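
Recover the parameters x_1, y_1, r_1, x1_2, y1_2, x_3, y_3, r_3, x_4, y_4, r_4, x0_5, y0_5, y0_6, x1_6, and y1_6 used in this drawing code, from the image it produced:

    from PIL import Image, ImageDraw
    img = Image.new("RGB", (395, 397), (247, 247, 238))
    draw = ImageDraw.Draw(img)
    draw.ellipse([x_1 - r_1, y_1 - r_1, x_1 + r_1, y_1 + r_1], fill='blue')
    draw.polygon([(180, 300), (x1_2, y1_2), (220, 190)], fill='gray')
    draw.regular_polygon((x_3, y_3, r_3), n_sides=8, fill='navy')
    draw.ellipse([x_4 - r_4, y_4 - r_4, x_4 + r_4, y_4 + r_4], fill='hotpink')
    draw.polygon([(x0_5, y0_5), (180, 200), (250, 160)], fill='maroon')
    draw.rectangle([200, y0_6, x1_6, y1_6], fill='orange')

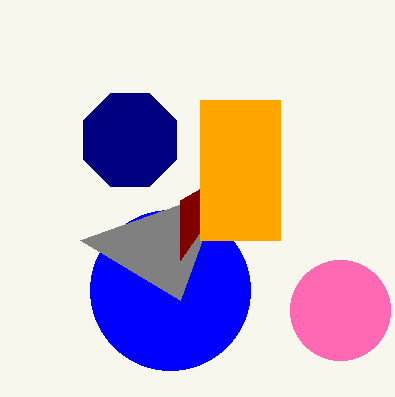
x_1 = 170, y_1 = 290, r_1 = 80, x1_2 = 80, y1_2 = 240, x_3 = 130, y_3 = 140, r_3 = 50, x_4 = 340, y_4 = 310, r_4 = 50, x0_5 = 180, y0_5 = 260, y0_6 = 100, x1_6 = 280, y1_6 = 240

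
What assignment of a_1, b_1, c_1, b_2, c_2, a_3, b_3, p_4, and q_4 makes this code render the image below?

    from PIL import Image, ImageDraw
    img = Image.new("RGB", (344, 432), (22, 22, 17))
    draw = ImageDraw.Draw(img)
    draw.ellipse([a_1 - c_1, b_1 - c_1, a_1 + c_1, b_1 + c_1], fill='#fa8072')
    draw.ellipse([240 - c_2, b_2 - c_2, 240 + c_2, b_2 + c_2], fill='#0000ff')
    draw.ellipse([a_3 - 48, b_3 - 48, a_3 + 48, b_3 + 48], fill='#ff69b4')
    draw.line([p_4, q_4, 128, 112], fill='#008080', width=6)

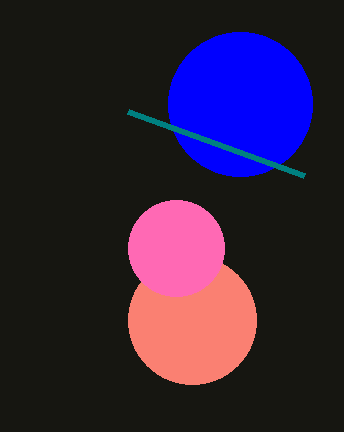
a_1 = 192; b_1 = 320; c_1 = 64; b_2 = 104; c_2 = 72; a_3 = 176; b_3 = 248; p_4 = 304; q_4 = 176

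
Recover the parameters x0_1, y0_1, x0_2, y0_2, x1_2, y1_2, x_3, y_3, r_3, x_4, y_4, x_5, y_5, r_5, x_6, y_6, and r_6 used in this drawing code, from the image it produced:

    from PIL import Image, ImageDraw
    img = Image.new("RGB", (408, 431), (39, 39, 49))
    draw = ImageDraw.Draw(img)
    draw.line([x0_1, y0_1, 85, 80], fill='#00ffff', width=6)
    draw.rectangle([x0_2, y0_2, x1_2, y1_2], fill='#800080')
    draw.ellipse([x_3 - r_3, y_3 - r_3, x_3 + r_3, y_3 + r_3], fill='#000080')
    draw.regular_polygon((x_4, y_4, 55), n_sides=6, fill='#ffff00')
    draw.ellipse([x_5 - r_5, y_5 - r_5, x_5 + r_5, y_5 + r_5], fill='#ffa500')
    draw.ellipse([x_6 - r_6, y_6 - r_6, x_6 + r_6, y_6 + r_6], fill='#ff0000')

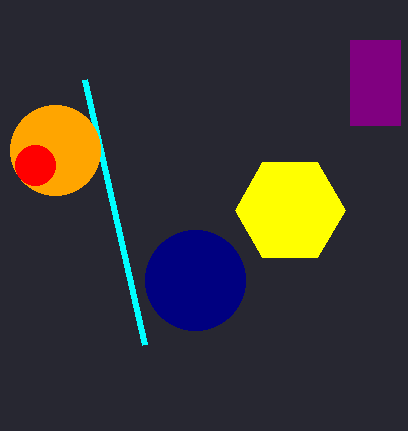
x0_1 = 145; y0_1 = 345; x0_2 = 350; y0_2 = 40; x1_2 = 400; y1_2 = 125; x_3 = 195; y_3 = 280; r_3 = 50; x_4 = 290; y_4 = 210; x_5 = 55; y_5 = 150; r_5 = 45; x_6 = 35; y_6 = 165; r_6 = 20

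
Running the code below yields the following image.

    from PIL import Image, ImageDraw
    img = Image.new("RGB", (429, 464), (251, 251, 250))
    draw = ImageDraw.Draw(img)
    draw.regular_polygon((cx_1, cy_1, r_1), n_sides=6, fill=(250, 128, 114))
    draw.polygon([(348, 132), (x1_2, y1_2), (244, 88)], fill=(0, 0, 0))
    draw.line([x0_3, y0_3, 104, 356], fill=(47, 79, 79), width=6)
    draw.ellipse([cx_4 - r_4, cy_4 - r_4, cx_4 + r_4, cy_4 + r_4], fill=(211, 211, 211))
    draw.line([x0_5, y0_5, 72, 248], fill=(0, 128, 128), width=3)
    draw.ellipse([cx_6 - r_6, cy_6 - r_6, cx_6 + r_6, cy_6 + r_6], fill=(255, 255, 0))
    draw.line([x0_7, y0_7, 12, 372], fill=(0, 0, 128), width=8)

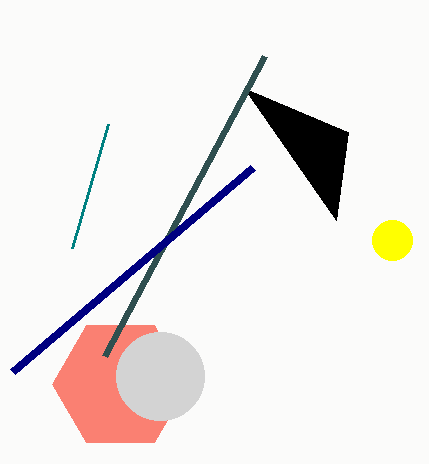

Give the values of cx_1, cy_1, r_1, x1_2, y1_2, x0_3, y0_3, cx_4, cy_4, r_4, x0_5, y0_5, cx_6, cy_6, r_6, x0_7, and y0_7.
cx_1 = 120; cy_1 = 384; r_1 = 68; x1_2 = 336; y1_2 = 220; x0_3 = 264; y0_3 = 56; cx_4 = 160; cy_4 = 376; r_4 = 44; x0_5 = 108; y0_5 = 124; cx_6 = 392; cy_6 = 240; r_6 = 20; x0_7 = 252; y0_7 = 168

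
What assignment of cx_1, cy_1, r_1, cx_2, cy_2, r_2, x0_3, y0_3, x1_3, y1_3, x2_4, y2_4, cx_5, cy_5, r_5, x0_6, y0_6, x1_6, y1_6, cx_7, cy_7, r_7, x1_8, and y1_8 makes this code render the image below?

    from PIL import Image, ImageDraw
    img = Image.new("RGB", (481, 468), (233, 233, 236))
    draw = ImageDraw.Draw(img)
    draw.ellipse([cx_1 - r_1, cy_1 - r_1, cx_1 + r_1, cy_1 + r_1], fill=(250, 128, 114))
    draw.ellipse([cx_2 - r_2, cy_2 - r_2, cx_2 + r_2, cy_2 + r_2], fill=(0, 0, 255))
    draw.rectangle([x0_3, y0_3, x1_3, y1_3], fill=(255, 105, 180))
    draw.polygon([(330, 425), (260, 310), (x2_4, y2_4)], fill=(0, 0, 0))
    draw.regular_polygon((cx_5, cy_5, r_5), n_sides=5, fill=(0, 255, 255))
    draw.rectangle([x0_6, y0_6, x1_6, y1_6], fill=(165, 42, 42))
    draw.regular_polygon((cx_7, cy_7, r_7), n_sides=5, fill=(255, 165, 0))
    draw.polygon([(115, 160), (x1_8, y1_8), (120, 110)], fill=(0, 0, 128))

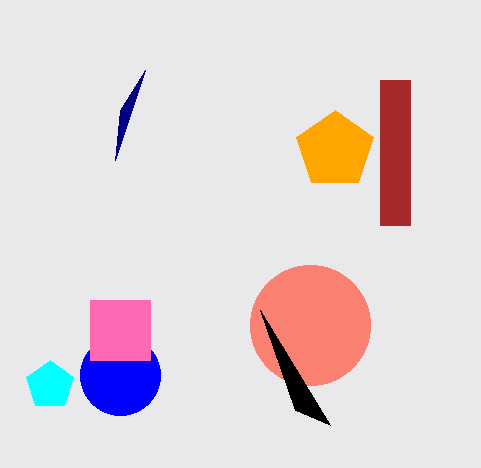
cx_1 = 310; cy_1 = 325; r_1 = 60; cx_2 = 120; cy_2 = 375; r_2 = 40; x0_3 = 90; y0_3 = 300; x1_3 = 150; y1_3 = 360; x2_4 = 295; y2_4 = 410; cx_5 = 50; cy_5 = 385; r_5 = 25; x0_6 = 380; y0_6 = 80; x1_6 = 410; y1_6 = 225; cx_7 = 335; cy_7 = 150; r_7 = 40; x1_8 = 145; y1_8 = 70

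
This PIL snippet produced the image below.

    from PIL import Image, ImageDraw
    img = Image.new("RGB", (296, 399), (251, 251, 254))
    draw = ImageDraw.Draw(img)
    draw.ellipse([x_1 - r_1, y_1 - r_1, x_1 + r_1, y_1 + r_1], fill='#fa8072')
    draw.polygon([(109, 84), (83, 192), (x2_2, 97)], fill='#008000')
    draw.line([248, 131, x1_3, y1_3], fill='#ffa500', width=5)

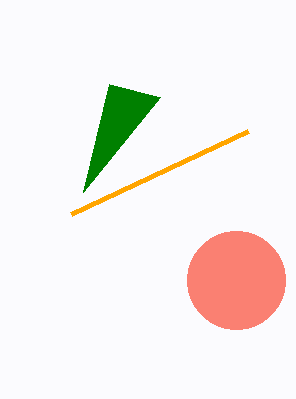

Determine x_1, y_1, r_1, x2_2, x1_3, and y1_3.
x_1 = 236; y_1 = 280; r_1 = 49; x2_2 = 160; x1_3 = 71; y1_3 = 214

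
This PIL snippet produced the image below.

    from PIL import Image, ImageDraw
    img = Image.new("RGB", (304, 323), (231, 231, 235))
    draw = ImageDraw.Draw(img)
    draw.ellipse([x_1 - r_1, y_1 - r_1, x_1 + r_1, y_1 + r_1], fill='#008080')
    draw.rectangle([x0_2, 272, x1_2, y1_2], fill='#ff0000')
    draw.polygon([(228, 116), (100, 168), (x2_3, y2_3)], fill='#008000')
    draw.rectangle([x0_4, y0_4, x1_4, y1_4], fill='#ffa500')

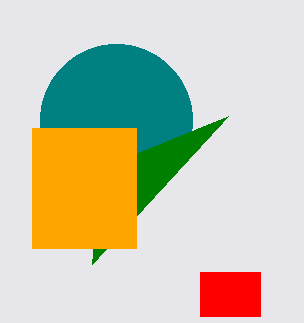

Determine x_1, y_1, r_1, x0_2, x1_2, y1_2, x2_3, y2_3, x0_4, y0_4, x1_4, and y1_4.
x_1 = 116; y_1 = 120; r_1 = 76; x0_2 = 200; x1_2 = 260; y1_2 = 316; x2_3 = 92; y2_3 = 264; x0_4 = 32; y0_4 = 128; x1_4 = 136; y1_4 = 248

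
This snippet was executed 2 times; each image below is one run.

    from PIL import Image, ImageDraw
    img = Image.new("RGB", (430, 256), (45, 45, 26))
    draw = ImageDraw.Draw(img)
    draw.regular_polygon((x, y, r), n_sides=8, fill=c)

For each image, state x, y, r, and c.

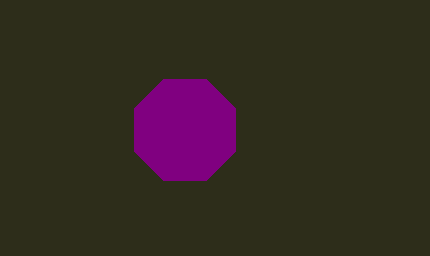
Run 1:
x = 185, y = 130, r = 55, c = 'purple'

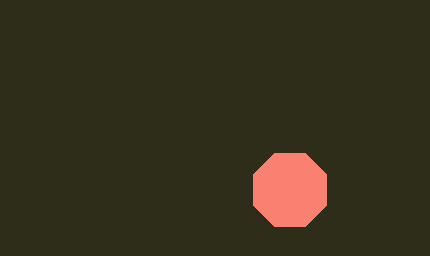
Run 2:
x = 290
y = 190
r = 40
c = 'salmon'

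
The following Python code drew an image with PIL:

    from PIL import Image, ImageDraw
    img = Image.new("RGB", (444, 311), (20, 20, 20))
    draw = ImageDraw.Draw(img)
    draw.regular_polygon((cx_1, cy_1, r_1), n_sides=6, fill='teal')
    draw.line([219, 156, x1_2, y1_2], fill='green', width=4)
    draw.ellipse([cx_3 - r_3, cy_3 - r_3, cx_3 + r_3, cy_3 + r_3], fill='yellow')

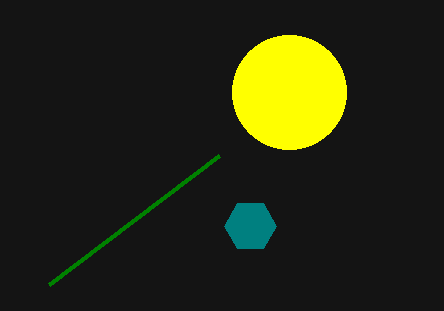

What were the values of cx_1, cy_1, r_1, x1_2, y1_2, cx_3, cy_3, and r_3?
cx_1 = 250; cy_1 = 226; r_1 = 26; x1_2 = 49; y1_2 = 285; cx_3 = 289; cy_3 = 92; r_3 = 57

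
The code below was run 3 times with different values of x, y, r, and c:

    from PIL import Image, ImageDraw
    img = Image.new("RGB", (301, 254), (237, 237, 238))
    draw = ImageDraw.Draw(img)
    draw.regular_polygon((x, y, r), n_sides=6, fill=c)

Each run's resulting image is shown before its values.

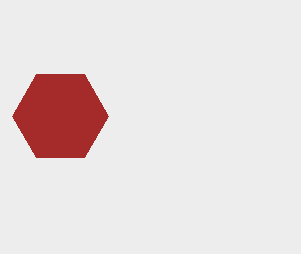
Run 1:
x = 60
y = 116
r = 48
c = 'brown'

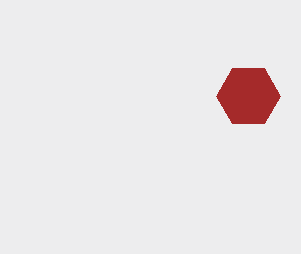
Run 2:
x = 248; y = 96; r = 32; c = 'brown'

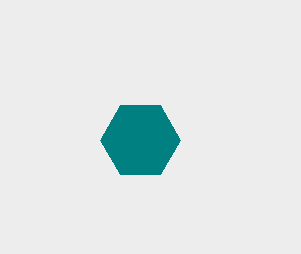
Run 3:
x = 140
y = 140
r = 40
c = 'teal'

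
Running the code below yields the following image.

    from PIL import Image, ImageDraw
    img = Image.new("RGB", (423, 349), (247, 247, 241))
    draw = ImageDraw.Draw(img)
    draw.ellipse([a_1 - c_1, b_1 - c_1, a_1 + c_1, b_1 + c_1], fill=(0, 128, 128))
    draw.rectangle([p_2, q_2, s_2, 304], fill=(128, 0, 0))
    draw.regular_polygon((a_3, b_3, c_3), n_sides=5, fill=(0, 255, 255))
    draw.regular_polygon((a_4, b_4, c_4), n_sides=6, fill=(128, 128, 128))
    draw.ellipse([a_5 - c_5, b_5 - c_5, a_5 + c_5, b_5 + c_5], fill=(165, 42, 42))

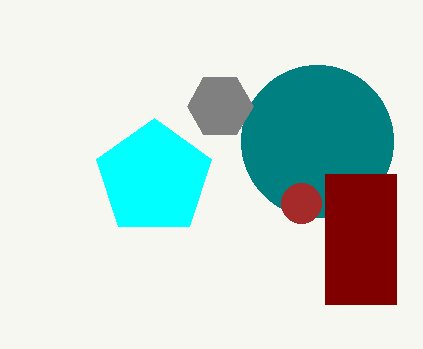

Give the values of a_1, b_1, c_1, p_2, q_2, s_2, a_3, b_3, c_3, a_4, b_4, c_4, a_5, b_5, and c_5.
a_1 = 317
b_1 = 141
c_1 = 76
p_2 = 325
q_2 = 174
s_2 = 396
a_3 = 154
b_3 = 178
c_3 = 60
a_4 = 220
b_4 = 106
c_4 = 33
a_5 = 301
b_5 = 203
c_5 = 20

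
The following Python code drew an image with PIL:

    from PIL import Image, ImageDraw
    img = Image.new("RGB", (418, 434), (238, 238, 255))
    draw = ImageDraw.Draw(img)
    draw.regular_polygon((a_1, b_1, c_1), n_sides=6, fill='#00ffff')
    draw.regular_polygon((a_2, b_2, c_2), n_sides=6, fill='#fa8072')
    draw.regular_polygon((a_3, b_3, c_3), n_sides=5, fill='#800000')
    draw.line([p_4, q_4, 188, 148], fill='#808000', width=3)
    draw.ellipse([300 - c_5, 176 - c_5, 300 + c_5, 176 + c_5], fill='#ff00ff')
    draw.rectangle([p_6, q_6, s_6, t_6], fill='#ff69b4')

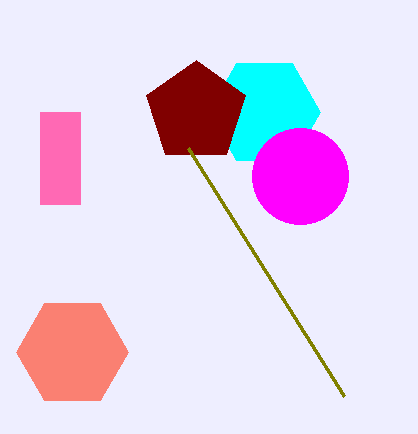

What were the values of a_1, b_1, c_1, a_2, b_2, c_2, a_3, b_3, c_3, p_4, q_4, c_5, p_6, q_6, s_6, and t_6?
a_1 = 264; b_1 = 112; c_1 = 56; a_2 = 72; b_2 = 352; c_2 = 56; a_3 = 196; b_3 = 112; c_3 = 52; p_4 = 344; q_4 = 396; c_5 = 48; p_6 = 40; q_6 = 112; s_6 = 80; t_6 = 204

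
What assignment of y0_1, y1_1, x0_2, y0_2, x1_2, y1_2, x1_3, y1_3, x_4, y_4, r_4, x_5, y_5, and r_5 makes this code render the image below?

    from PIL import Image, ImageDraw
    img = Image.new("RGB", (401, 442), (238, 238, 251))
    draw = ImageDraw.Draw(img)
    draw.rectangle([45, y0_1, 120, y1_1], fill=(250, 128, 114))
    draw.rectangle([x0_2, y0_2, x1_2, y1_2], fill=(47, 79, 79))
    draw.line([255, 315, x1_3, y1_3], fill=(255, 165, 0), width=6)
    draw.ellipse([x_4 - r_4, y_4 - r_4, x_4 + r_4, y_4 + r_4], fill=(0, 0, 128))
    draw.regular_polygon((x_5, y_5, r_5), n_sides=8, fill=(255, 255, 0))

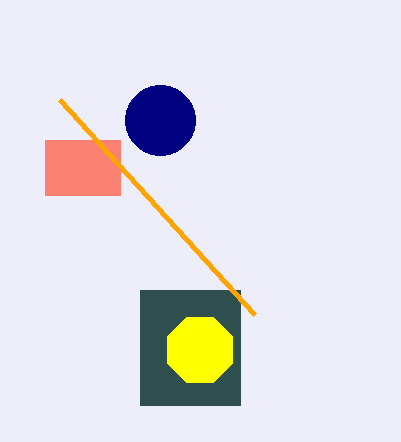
y0_1 = 140; y1_1 = 195; x0_2 = 140; y0_2 = 290; x1_2 = 240; y1_2 = 405; x1_3 = 60; y1_3 = 100; x_4 = 160; y_4 = 120; r_4 = 35; x_5 = 200; y_5 = 350; r_5 = 35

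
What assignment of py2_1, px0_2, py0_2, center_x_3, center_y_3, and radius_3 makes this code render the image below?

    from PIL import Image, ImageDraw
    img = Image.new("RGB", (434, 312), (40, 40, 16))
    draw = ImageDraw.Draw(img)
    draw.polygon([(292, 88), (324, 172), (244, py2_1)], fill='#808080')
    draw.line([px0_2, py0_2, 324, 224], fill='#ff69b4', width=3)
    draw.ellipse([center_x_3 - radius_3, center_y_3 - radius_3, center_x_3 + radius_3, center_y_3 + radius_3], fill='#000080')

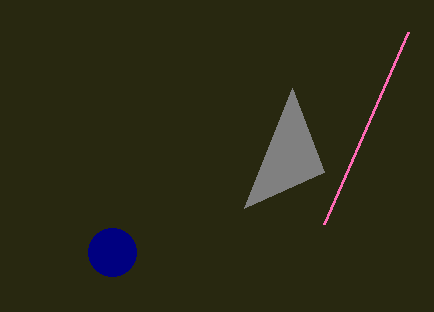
py2_1 = 208; px0_2 = 408; py0_2 = 32; center_x_3 = 112; center_y_3 = 252; radius_3 = 24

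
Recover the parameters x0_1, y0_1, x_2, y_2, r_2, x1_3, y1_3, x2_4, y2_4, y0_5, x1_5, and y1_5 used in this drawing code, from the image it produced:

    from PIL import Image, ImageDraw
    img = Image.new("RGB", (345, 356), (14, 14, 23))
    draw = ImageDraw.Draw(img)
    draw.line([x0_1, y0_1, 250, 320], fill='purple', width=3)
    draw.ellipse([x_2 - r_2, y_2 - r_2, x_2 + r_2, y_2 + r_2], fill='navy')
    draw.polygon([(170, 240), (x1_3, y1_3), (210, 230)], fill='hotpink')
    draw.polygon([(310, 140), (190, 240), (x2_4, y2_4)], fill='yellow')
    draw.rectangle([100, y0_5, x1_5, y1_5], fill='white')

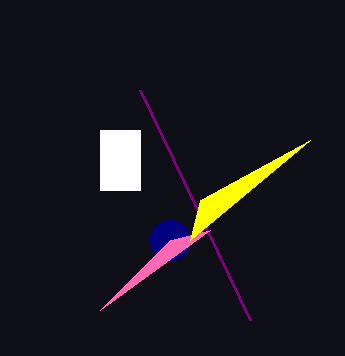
x0_1 = 140
y0_1 = 90
x_2 = 170
y_2 = 240
r_2 = 20
x1_3 = 100
y1_3 = 310
x2_4 = 200
y2_4 = 200
y0_5 = 130
x1_5 = 140
y1_5 = 190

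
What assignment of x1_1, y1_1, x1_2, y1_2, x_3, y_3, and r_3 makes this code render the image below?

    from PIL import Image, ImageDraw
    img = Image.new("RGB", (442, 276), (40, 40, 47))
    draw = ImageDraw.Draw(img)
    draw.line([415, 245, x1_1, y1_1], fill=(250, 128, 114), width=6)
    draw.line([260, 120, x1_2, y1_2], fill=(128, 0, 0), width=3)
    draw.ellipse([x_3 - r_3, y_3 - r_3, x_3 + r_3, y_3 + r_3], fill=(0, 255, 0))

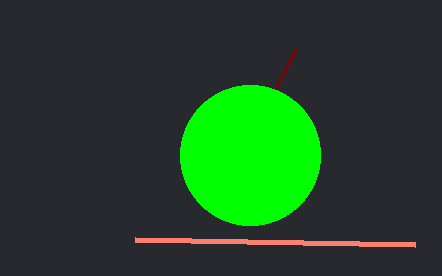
x1_1 = 135
y1_1 = 240
x1_2 = 295
y1_2 = 50
x_3 = 250
y_3 = 155
r_3 = 70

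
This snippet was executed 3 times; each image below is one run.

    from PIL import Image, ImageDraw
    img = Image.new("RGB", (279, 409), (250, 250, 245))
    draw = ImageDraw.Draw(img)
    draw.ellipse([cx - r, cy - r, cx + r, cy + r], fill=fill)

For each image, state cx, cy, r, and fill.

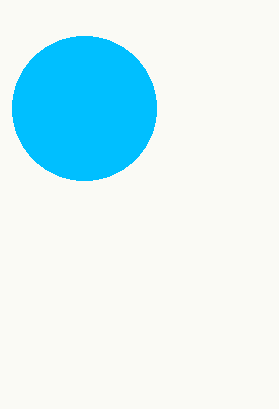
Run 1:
cx = 84; cy = 108; r = 72; fill = 'deepskyblue'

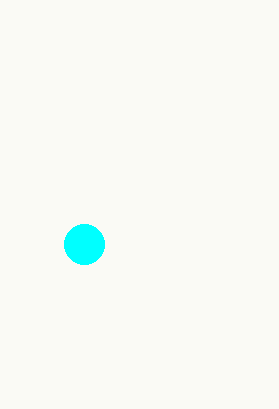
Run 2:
cx = 84
cy = 244
r = 20
fill = 'cyan'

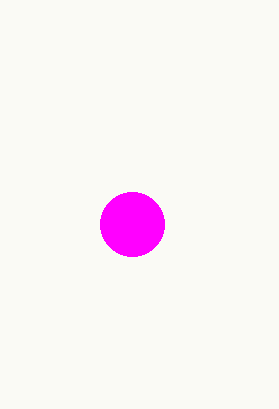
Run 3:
cx = 132; cy = 224; r = 32; fill = 'magenta'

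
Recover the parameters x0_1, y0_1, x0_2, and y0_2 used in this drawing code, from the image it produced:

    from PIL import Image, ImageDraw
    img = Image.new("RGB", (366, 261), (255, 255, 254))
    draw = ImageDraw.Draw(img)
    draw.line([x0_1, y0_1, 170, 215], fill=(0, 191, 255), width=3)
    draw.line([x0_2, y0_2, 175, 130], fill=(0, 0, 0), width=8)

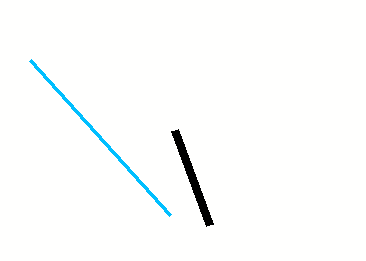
x0_1 = 30
y0_1 = 60
x0_2 = 210
y0_2 = 225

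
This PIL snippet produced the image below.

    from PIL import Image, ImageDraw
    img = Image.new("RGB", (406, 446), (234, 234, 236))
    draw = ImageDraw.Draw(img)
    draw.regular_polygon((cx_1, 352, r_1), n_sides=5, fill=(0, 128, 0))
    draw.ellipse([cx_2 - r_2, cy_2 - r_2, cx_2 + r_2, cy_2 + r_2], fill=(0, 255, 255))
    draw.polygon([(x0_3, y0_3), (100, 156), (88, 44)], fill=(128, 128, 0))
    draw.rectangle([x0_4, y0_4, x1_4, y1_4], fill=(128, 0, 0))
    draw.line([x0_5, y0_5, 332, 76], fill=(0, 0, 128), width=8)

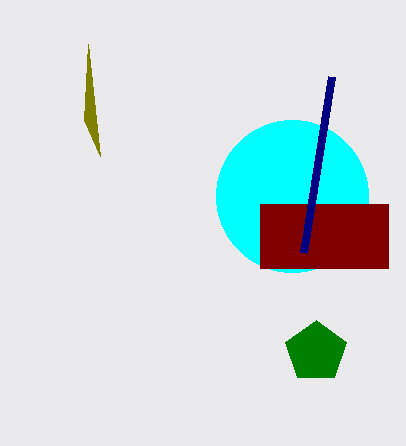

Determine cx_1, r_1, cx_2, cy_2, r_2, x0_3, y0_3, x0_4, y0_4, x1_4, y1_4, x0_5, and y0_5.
cx_1 = 316, r_1 = 32, cx_2 = 292, cy_2 = 196, r_2 = 76, x0_3 = 84, y0_3 = 120, x0_4 = 260, y0_4 = 204, x1_4 = 388, y1_4 = 268, x0_5 = 304, y0_5 = 252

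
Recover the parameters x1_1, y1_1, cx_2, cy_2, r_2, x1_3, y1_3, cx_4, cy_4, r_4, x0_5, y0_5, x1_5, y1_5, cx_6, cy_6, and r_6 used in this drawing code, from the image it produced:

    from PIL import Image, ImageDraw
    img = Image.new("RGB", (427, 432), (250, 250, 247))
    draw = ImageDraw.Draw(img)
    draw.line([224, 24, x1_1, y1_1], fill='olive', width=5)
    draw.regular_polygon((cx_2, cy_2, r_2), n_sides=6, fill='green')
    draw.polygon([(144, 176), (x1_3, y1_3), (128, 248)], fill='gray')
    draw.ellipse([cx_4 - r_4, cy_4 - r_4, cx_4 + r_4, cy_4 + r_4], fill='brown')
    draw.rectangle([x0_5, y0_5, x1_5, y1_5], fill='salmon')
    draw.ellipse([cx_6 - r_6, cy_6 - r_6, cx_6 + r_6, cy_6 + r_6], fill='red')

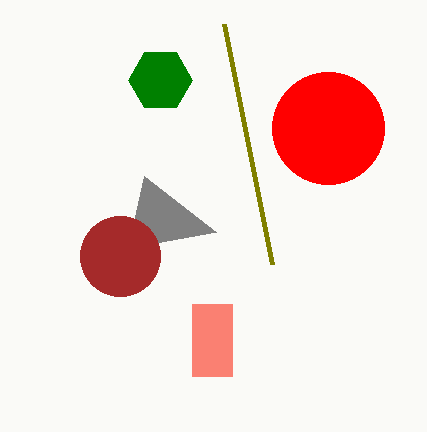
x1_1 = 272
y1_1 = 264
cx_2 = 160
cy_2 = 80
r_2 = 32
x1_3 = 216
y1_3 = 232
cx_4 = 120
cy_4 = 256
r_4 = 40
x0_5 = 192
y0_5 = 304
x1_5 = 232
y1_5 = 376
cx_6 = 328
cy_6 = 128
r_6 = 56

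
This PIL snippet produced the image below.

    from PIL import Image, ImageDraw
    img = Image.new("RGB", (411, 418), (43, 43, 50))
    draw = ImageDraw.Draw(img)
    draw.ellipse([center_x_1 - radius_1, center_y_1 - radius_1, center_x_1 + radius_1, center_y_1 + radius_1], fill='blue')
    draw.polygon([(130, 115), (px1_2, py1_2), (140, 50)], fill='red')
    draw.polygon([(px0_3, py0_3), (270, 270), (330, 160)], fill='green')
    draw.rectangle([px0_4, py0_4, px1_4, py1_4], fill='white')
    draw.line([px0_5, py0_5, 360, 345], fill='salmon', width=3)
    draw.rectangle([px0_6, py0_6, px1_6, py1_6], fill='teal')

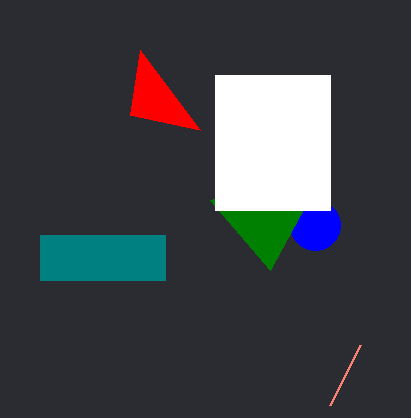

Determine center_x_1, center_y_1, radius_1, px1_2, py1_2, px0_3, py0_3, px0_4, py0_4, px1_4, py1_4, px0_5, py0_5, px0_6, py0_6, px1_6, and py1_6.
center_x_1 = 315; center_y_1 = 225; radius_1 = 25; px1_2 = 200; py1_2 = 130; px0_3 = 210; py0_3 = 200; px0_4 = 215; py0_4 = 75; px1_4 = 330; py1_4 = 210; px0_5 = 330; py0_5 = 405; px0_6 = 40; py0_6 = 235; px1_6 = 165; py1_6 = 280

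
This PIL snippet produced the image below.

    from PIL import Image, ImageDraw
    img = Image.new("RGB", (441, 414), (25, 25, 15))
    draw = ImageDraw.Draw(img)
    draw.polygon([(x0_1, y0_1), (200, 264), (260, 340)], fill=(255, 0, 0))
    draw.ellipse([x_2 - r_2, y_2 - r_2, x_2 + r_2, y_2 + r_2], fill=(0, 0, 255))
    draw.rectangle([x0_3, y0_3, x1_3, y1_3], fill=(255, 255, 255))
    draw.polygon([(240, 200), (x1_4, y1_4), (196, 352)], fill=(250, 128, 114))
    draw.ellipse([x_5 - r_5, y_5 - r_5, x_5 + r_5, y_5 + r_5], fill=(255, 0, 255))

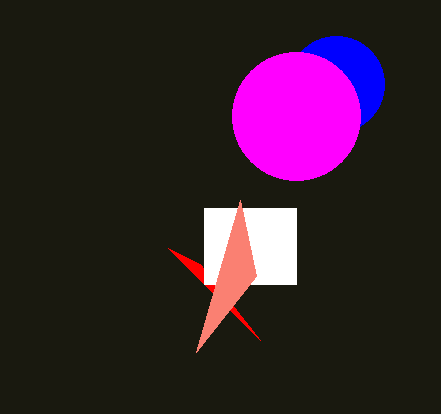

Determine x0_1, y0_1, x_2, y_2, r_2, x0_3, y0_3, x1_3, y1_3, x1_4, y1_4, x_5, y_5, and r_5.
x0_1 = 168, y0_1 = 248, x_2 = 336, y_2 = 84, r_2 = 48, x0_3 = 204, y0_3 = 208, x1_3 = 296, y1_3 = 284, x1_4 = 256, y1_4 = 276, x_5 = 296, y_5 = 116, r_5 = 64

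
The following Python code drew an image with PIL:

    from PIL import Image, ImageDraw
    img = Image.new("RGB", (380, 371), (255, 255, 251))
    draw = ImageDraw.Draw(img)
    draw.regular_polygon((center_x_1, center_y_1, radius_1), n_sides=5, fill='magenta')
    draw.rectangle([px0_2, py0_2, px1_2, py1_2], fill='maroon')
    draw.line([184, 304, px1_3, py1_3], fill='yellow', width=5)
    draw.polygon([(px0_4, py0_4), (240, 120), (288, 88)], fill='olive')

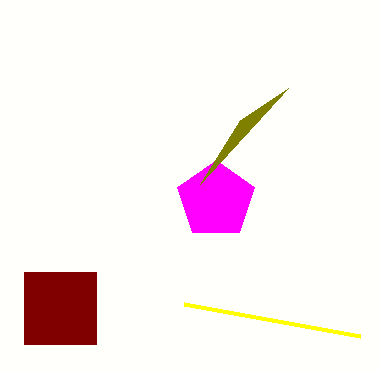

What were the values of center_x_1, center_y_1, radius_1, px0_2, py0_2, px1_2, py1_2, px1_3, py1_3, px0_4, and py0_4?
center_x_1 = 216, center_y_1 = 200, radius_1 = 40, px0_2 = 24, py0_2 = 272, px1_2 = 96, py1_2 = 344, px1_3 = 360, py1_3 = 336, px0_4 = 200, py0_4 = 184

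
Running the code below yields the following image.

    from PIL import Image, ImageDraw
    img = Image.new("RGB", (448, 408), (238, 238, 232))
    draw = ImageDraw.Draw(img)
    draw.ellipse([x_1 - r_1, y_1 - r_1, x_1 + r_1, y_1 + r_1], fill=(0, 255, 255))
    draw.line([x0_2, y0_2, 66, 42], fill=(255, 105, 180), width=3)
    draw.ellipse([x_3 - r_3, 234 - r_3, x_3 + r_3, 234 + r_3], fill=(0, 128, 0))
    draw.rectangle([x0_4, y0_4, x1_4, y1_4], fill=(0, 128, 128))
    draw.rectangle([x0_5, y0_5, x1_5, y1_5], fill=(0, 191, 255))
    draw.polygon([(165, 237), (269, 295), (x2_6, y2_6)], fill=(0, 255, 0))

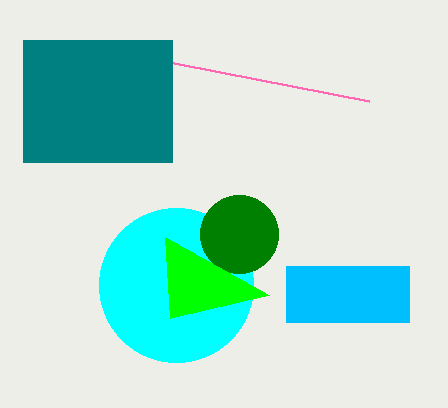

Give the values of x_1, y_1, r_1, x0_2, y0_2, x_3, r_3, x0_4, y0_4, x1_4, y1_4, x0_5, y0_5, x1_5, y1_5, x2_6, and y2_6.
x_1 = 176; y_1 = 285; r_1 = 77; x0_2 = 369; y0_2 = 101; x_3 = 239; r_3 = 39; x0_4 = 23; y0_4 = 40; x1_4 = 172; y1_4 = 162; x0_5 = 286; y0_5 = 266; x1_5 = 409; y1_5 = 322; x2_6 = 170; y2_6 = 318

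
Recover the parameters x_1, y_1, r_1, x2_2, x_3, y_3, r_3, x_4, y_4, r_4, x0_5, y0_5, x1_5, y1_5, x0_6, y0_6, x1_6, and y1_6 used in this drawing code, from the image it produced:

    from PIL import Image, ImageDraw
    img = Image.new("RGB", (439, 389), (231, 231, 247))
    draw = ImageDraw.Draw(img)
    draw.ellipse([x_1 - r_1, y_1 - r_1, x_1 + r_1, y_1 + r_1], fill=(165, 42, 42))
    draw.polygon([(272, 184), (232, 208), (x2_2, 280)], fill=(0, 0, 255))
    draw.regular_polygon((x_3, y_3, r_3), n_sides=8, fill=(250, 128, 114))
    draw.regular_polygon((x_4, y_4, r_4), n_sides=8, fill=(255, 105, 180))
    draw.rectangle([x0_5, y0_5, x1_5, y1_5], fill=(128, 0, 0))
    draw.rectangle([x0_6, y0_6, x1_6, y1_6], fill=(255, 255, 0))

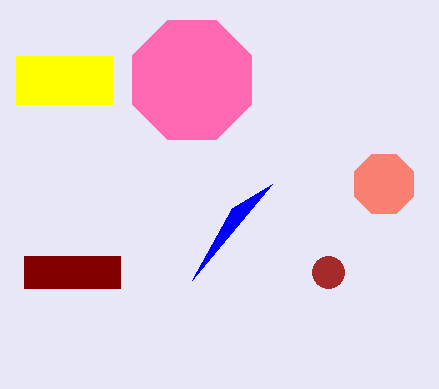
x_1 = 328
y_1 = 272
r_1 = 16
x2_2 = 192
x_3 = 384
y_3 = 184
r_3 = 32
x_4 = 192
y_4 = 80
r_4 = 64
x0_5 = 24
y0_5 = 256
x1_5 = 120
y1_5 = 288
x0_6 = 16
y0_6 = 56
x1_6 = 112
y1_6 = 104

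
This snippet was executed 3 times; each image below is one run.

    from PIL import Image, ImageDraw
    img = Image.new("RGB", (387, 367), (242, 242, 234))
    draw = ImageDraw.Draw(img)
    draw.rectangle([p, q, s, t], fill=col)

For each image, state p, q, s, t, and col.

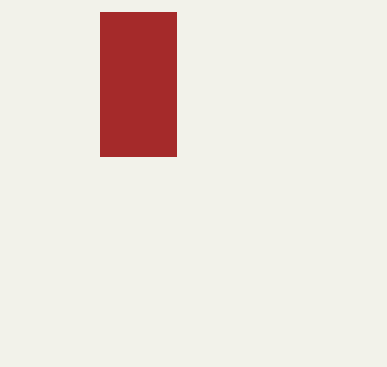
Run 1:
p = 100
q = 12
s = 176
t = 156
col = 'brown'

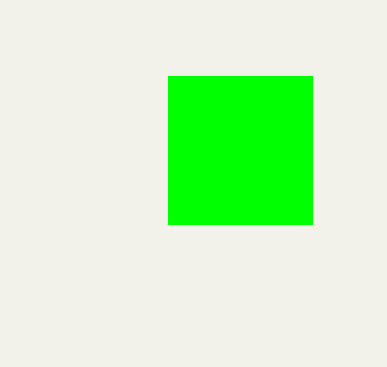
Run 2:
p = 168
q = 76
s = 312
t = 224
col = 'lime'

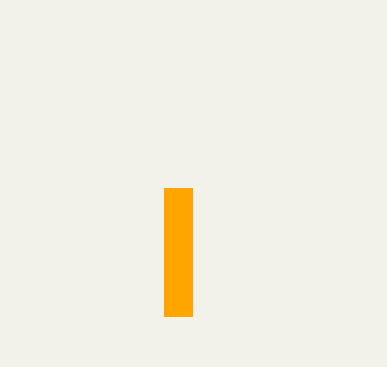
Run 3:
p = 164; q = 188; s = 192; t = 316; col = 'orange'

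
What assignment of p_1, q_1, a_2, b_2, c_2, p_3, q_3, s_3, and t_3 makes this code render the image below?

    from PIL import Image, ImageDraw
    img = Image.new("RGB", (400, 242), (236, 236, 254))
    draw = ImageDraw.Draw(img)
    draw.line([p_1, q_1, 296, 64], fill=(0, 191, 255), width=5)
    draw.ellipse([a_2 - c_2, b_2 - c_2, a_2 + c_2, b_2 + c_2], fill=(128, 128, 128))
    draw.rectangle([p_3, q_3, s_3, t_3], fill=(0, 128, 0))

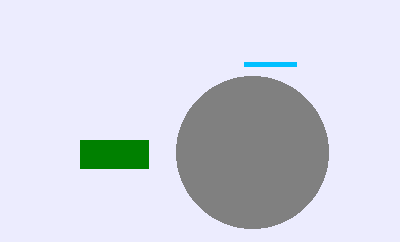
p_1 = 244, q_1 = 64, a_2 = 252, b_2 = 152, c_2 = 76, p_3 = 80, q_3 = 140, s_3 = 148, t_3 = 168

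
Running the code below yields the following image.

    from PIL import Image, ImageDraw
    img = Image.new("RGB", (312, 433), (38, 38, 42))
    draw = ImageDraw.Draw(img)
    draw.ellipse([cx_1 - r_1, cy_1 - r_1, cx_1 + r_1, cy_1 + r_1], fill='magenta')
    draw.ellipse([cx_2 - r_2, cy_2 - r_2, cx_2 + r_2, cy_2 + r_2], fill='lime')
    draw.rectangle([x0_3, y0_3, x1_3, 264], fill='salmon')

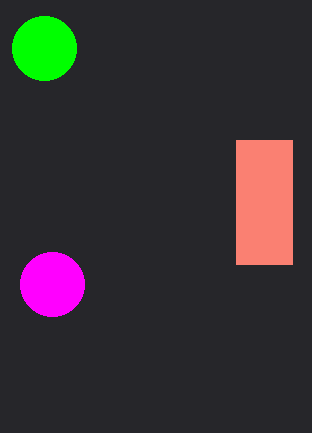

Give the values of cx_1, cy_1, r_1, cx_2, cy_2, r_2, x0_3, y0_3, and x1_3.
cx_1 = 52; cy_1 = 284; r_1 = 32; cx_2 = 44; cy_2 = 48; r_2 = 32; x0_3 = 236; y0_3 = 140; x1_3 = 292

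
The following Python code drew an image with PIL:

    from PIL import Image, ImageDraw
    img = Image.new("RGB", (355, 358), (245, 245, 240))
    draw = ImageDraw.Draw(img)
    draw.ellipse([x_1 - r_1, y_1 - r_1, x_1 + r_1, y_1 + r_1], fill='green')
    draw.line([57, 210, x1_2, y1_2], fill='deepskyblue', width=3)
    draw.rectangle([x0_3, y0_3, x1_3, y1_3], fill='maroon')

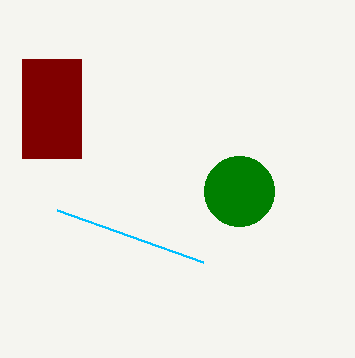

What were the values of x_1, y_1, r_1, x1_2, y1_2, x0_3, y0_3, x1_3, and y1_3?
x_1 = 239
y_1 = 191
r_1 = 35
x1_2 = 203
y1_2 = 262
x0_3 = 22
y0_3 = 59
x1_3 = 81
y1_3 = 158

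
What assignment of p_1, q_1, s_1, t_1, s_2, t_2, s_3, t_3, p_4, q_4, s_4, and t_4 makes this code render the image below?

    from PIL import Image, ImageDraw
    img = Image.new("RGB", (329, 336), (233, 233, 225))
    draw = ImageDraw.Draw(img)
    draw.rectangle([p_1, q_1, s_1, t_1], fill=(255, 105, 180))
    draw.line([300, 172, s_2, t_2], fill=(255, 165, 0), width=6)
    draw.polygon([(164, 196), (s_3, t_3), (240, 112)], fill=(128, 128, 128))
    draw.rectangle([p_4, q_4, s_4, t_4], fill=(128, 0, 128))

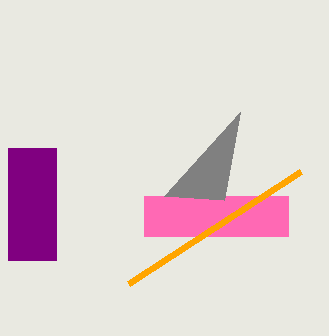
p_1 = 144
q_1 = 196
s_1 = 288
t_1 = 236
s_2 = 128
t_2 = 284
s_3 = 224
t_3 = 200
p_4 = 8
q_4 = 148
s_4 = 56
t_4 = 260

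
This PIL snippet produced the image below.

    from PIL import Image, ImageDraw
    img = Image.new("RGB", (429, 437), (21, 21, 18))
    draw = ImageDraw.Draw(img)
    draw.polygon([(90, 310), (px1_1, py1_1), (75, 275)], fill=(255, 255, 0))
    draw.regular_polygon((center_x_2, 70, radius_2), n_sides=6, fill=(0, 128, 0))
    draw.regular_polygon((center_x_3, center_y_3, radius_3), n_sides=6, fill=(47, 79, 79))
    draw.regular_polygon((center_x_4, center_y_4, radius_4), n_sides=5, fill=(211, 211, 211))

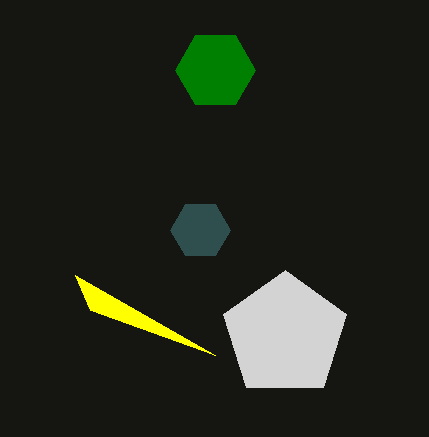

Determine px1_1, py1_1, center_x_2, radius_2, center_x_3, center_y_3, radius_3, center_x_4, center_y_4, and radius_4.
px1_1 = 215, py1_1 = 355, center_x_2 = 215, radius_2 = 40, center_x_3 = 200, center_y_3 = 230, radius_3 = 30, center_x_4 = 285, center_y_4 = 335, radius_4 = 65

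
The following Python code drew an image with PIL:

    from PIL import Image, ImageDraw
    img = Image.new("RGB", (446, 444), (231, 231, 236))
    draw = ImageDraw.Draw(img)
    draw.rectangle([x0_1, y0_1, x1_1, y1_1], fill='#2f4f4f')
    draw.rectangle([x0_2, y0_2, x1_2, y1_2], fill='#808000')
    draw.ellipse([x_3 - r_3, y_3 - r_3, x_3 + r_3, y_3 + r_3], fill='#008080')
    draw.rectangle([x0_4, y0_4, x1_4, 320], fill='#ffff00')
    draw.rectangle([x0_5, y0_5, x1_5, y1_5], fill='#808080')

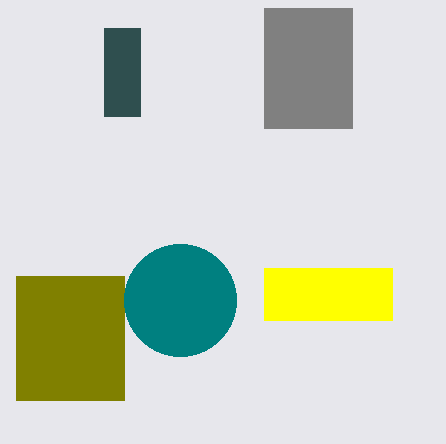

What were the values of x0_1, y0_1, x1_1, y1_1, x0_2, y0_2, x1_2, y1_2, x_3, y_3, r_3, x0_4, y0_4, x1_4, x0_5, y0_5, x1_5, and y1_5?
x0_1 = 104; y0_1 = 28; x1_1 = 140; y1_1 = 116; x0_2 = 16; y0_2 = 276; x1_2 = 124; y1_2 = 400; x_3 = 180; y_3 = 300; r_3 = 56; x0_4 = 264; y0_4 = 268; x1_4 = 392; x0_5 = 264; y0_5 = 8; x1_5 = 352; y1_5 = 128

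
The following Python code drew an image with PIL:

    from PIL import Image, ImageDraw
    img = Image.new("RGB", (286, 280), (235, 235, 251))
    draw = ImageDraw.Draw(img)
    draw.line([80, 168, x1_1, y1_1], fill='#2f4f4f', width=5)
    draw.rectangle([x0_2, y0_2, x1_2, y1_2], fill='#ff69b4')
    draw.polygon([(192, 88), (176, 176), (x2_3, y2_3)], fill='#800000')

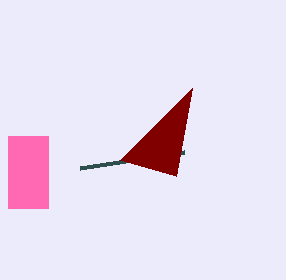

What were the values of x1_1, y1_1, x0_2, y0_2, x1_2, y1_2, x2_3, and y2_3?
x1_1 = 184, y1_1 = 152, x0_2 = 8, y0_2 = 136, x1_2 = 48, y1_2 = 208, x2_3 = 120, y2_3 = 160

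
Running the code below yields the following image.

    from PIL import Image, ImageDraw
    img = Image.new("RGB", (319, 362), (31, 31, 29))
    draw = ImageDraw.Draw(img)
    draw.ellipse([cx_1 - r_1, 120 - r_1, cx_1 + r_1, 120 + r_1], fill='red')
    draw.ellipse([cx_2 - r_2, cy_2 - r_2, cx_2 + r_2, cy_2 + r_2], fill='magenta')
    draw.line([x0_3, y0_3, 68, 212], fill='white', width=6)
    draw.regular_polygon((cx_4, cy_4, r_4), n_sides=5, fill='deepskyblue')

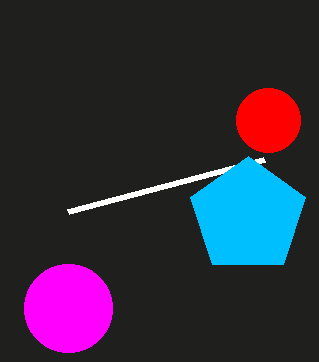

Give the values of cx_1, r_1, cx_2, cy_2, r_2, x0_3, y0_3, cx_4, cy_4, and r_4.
cx_1 = 268
r_1 = 32
cx_2 = 68
cy_2 = 308
r_2 = 44
x0_3 = 264
y0_3 = 160
cx_4 = 248
cy_4 = 216
r_4 = 60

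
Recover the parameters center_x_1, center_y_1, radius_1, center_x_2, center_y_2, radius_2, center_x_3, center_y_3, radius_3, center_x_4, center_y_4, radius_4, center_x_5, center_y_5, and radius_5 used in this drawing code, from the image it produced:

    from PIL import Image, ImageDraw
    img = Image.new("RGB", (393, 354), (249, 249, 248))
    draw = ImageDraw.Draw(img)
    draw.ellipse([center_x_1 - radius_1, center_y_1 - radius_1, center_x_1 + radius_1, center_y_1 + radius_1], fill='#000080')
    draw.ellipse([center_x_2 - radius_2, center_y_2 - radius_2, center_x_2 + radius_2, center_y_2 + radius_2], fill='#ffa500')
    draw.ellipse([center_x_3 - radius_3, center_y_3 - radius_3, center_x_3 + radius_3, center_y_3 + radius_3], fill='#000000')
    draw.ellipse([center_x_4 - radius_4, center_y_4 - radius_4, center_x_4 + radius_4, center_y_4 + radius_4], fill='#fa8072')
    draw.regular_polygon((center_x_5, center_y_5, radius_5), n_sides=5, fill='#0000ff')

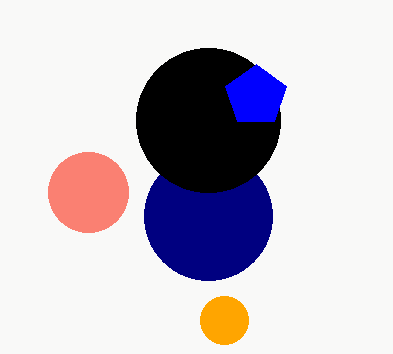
center_x_1 = 208, center_y_1 = 216, radius_1 = 64, center_x_2 = 224, center_y_2 = 320, radius_2 = 24, center_x_3 = 208, center_y_3 = 120, radius_3 = 72, center_x_4 = 88, center_y_4 = 192, radius_4 = 40, center_x_5 = 256, center_y_5 = 96, radius_5 = 32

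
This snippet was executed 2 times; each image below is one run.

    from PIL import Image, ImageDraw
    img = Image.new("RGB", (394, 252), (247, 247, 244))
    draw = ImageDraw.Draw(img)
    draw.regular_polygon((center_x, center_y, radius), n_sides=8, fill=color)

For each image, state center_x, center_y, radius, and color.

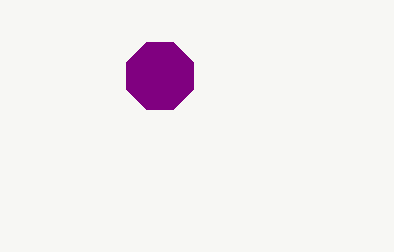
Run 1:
center_x = 160, center_y = 76, radius = 36, color = 'purple'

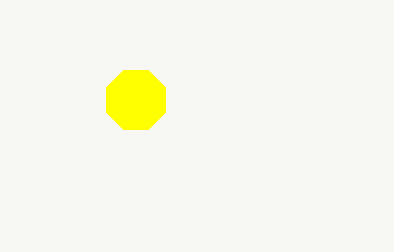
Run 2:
center_x = 136, center_y = 100, radius = 32, color = 'yellow'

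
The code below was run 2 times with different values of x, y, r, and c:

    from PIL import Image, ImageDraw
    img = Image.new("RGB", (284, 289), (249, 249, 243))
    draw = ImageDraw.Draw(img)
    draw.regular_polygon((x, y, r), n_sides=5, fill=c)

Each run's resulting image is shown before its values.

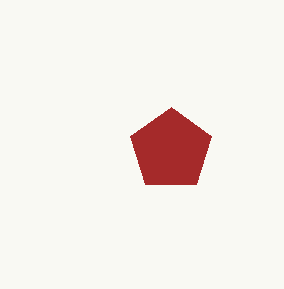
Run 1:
x = 171; y = 150; r = 43; c = 'brown'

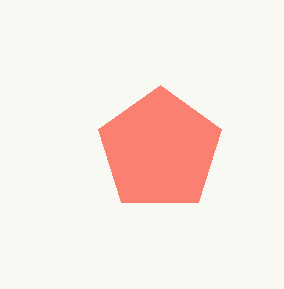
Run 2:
x = 160, y = 150, r = 65, c = 'salmon'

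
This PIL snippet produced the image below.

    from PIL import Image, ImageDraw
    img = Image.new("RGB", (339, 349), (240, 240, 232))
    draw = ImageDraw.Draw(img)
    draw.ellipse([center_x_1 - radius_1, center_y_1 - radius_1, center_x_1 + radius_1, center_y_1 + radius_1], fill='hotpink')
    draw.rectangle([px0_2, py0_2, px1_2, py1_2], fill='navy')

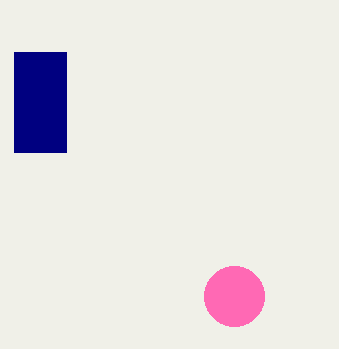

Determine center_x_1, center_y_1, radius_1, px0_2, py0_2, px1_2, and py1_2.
center_x_1 = 234, center_y_1 = 296, radius_1 = 30, px0_2 = 14, py0_2 = 52, px1_2 = 66, py1_2 = 152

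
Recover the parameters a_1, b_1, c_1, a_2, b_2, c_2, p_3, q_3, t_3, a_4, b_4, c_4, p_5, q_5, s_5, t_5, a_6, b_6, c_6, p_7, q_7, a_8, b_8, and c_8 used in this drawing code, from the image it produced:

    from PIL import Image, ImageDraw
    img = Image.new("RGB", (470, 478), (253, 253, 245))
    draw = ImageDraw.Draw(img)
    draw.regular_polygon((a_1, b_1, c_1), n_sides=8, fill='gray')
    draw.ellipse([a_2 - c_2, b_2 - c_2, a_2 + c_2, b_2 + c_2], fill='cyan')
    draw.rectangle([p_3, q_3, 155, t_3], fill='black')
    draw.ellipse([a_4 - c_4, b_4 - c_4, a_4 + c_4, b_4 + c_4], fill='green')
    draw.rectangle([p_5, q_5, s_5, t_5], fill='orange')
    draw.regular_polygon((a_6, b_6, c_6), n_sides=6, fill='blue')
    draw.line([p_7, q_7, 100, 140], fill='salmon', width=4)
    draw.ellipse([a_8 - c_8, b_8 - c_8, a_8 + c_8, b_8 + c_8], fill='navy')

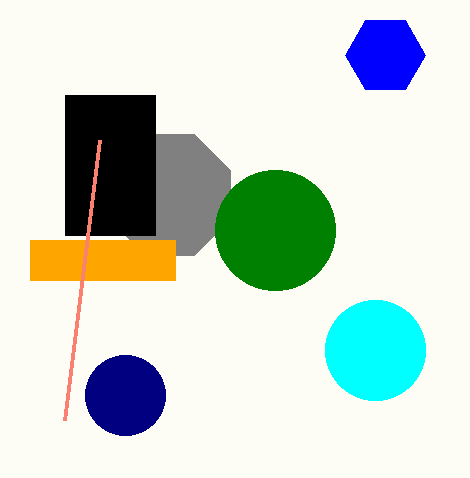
a_1 = 170
b_1 = 195
c_1 = 65
a_2 = 375
b_2 = 350
c_2 = 50
p_3 = 65
q_3 = 95
t_3 = 235
a_4 = 275
b_4 = 230
c_4 = 60
p_5 = 30
q_5 = 240
s_5 = 175
t_5 = 280
a_6 = 385
b_6 = 55
c_6 = 40
p_7 = 65
q_7 = 420
a_8 = 125
b_8 = 395
c_8 = 40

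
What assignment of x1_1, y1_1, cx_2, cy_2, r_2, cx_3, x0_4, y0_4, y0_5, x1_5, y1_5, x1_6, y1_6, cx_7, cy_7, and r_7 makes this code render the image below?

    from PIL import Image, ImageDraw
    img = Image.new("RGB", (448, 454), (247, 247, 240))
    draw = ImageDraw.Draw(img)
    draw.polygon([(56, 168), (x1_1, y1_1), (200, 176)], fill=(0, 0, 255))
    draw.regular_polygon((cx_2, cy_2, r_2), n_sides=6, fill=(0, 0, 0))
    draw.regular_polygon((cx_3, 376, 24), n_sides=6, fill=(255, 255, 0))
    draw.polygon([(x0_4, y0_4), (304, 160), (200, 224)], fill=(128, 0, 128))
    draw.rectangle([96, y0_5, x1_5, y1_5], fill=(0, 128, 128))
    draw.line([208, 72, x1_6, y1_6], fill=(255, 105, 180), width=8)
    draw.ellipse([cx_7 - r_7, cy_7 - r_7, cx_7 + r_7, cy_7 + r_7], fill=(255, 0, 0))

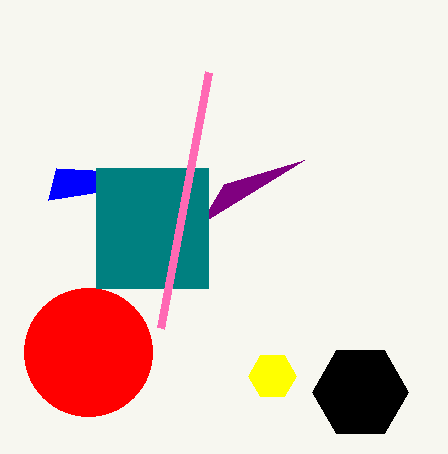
x1_1 = 48, y1_1 = 200, cx_2 = 360, cy_2 = 392, r_2 = 48, cx_3 = 272, x0_4 = 224, y0_4 = 184, y0_5 = 168, x1_5 = 208, y1_5 = 288, x1_6 = 160, y1_6 = 328, cx_7 = 88, cy_7 = 352, r_7 = 64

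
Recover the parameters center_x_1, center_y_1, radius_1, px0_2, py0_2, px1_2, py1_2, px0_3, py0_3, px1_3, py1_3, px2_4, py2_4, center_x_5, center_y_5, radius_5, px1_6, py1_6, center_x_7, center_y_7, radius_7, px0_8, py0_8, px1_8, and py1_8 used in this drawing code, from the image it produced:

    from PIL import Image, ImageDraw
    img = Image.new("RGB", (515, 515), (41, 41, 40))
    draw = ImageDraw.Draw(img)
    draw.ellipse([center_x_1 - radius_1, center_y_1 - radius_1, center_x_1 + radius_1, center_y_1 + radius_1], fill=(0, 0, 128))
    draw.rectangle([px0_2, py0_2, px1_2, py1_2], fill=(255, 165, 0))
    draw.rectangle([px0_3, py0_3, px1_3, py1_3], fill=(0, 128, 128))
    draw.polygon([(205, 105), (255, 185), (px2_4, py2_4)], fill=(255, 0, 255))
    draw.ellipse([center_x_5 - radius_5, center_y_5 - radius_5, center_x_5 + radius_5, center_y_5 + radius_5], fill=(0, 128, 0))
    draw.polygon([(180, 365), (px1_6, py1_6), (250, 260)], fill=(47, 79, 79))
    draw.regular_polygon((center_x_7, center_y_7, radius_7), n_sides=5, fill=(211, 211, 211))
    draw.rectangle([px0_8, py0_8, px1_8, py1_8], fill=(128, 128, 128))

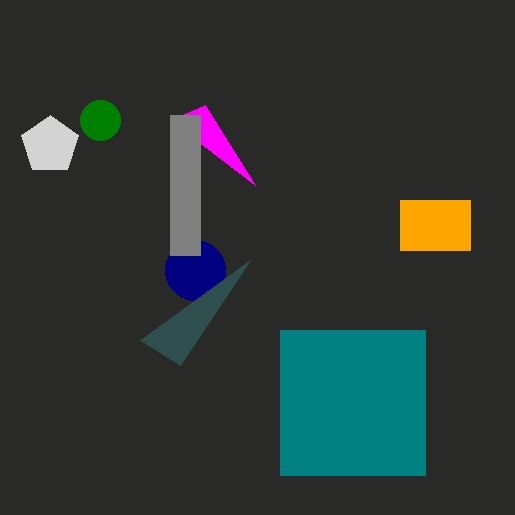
center_x_1 = 195; center_y_1 = 270; radius_1 = 30; px0_2 = 400; py0_2 = 200; px1_2 = 470; py1_2 = 250; px0_3 = 280; py0_3 = 330; px1_3 = 425; py1_3 = 475; px2_4 = 170; py2_4 = 120; center_x_5 = 100; center_y_5 = 120; radius_5 = 20; px1_6 = 140; py1_6 = 340; center_x_7 = 50; center_y_7 = 145; radius_7 = 30; px0_8 = 170; py0_8 = 115; px1_8 = 200; py1_8 = 255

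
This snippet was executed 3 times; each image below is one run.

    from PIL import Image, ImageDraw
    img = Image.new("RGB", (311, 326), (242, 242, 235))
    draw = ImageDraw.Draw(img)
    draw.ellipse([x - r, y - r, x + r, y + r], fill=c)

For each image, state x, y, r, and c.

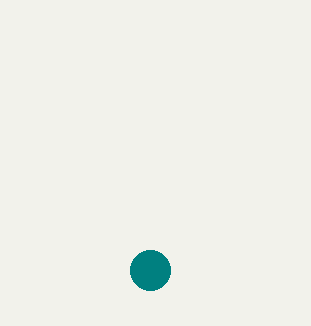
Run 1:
x = 150
y = 270
r = 20
c = 'teal'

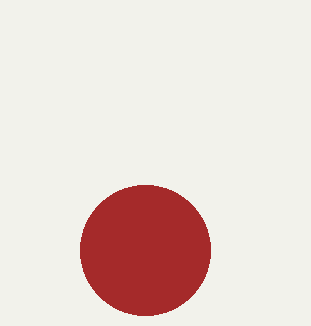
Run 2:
x = 145, y = 250, r = 65, c = 'brown'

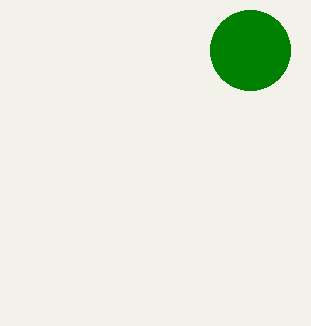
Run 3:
x = 250; y = 50; r = 40; c = 'green'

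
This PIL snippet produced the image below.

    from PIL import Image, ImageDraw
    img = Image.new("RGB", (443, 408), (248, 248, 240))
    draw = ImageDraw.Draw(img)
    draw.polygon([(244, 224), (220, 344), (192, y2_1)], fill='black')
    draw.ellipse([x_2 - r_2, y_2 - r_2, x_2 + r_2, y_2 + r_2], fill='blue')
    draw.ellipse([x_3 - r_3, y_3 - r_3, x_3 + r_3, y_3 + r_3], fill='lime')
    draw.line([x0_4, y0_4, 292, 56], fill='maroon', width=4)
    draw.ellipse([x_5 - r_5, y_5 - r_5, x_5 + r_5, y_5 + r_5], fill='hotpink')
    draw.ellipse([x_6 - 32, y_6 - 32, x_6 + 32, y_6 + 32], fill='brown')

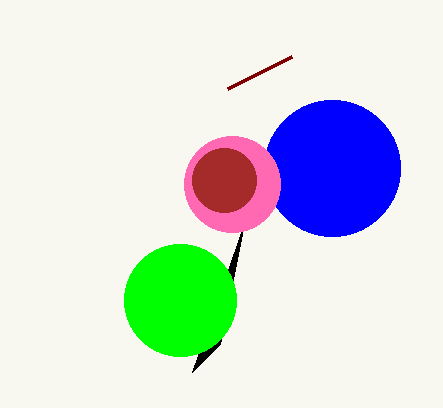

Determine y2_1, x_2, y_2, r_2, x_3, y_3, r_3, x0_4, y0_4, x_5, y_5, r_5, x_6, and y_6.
y2_1 = 372, x_2 = 332, y_2 = 168, r_2 = 68, x_3 = 180, y_3 = 300, r_3 = 56, x0_4 = 228, y0_4 = 88, x_5 = 232, y_5 = 184, r_5 = 48, x_6 = 224, y_6 = 180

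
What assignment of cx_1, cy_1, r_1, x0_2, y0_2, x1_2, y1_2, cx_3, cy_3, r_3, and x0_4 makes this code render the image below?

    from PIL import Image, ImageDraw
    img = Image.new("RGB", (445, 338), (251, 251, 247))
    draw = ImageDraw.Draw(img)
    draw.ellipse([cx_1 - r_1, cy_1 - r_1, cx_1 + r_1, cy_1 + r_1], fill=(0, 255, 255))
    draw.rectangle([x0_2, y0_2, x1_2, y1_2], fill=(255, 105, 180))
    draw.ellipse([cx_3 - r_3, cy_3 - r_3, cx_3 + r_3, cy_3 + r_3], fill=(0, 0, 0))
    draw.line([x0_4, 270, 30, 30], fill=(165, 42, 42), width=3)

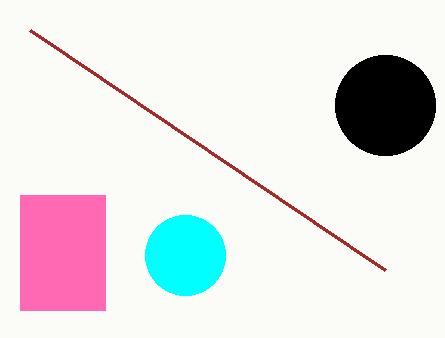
cx_1 = 185
cy_1 = 255
r_1 = 40
x0_2 = 20
y0_2 = 195
x1_2 = 105
y1_2 = 310
cx_3 = 385
cy_3 = 105
r_3 = 50
x0_4 = 385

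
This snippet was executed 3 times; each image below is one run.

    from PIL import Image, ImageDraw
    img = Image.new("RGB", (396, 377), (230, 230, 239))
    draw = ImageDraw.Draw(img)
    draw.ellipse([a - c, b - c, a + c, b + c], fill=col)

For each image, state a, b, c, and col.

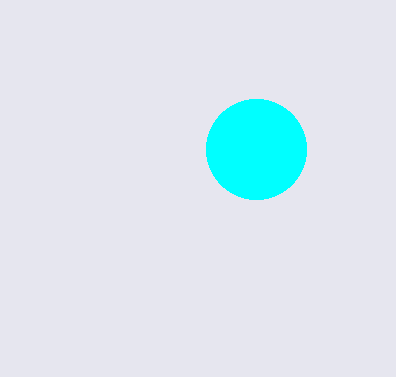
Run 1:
a = 256
b = 149
c = 50
col = 'cyan'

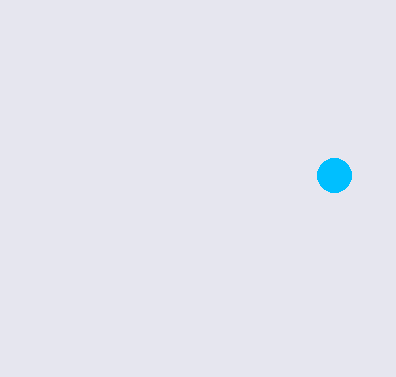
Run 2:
a = 334; b = 175; c = 17; col = 'deepskyblue'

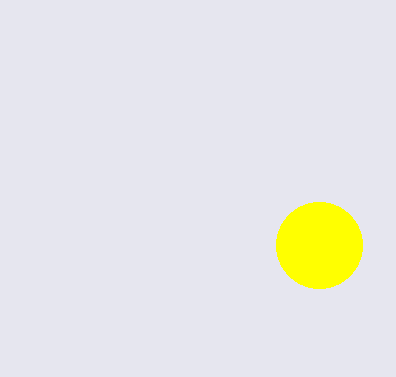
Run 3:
a = 319, b = 245, c = 43, col = 'yellow'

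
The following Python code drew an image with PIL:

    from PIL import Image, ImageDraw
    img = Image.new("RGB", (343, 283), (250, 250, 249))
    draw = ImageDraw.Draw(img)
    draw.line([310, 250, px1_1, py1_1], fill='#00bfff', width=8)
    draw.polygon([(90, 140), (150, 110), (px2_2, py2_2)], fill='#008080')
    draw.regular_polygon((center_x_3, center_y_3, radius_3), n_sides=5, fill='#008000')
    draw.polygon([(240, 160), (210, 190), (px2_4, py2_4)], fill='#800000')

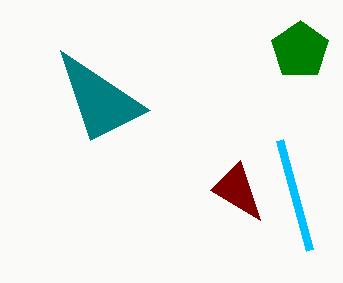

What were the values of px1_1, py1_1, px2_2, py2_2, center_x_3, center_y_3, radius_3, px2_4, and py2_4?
px1_1 = 280; py1_1 = 140; px2_2 = 60; py2_2 = 50; center_x_3 = 300; center_y_3 = 50; radius_3 = 30; px2_4 = 260; py2_4 = 220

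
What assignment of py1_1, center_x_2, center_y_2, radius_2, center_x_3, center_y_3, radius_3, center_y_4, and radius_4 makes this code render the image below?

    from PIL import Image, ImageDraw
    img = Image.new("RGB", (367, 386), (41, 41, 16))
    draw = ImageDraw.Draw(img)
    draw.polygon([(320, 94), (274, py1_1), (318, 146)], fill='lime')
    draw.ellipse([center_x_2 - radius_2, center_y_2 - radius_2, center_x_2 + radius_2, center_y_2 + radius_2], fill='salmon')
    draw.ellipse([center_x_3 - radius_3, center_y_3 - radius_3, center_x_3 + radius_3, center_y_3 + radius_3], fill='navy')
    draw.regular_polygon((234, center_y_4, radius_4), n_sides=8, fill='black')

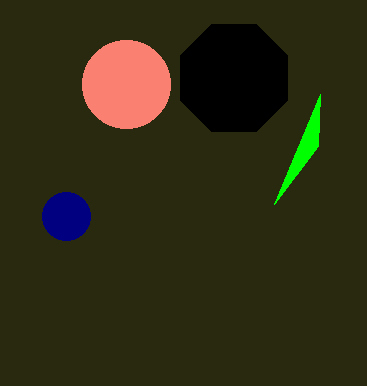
py1_1 = 204, center_x_2 = 126, center_y_2 = 84, radius_2 = 44, center_x_3 = 66, center_y_3 = 216, radius_3 = 24, center_y_4 = 78, radius_4 = 58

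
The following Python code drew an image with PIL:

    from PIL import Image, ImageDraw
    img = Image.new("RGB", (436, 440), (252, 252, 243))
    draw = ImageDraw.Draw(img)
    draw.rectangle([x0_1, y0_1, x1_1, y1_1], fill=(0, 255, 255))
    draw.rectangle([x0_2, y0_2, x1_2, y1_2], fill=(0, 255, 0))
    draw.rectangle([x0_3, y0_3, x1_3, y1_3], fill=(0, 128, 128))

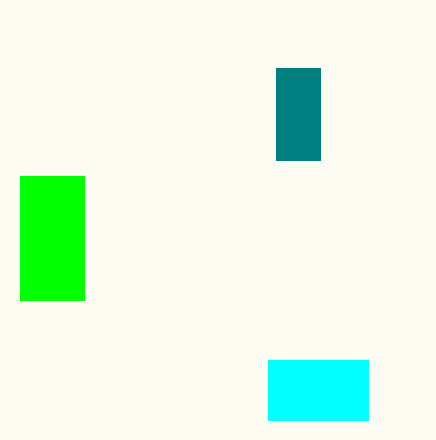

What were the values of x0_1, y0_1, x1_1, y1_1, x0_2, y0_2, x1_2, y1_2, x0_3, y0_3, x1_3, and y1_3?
x0_1 = 268; y0_1 = 360; x1_1 = 368; y1_1 = 420; x0_2 = 20; y0_2 = 176; x1_2 = 84; y1_2 = 300; x0_3 = 276; y0_3 = 68; x1_3 = 320; y1_3 = 160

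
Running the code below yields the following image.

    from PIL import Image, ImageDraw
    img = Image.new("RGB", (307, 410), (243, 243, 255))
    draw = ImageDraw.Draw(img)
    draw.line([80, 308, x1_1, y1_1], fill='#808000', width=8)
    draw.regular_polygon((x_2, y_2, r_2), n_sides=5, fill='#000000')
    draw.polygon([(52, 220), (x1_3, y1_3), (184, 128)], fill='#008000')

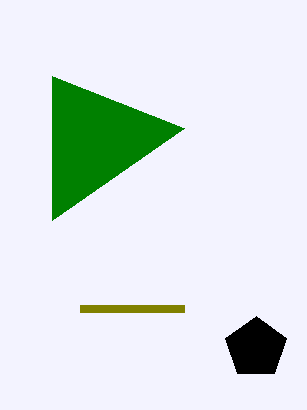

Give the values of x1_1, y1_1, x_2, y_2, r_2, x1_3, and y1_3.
x1_1 = 184, y1_1 = 308, x_2 = 256, y_2 = 348, r_2 = 32, x1_3 = 52, y1_3 = 76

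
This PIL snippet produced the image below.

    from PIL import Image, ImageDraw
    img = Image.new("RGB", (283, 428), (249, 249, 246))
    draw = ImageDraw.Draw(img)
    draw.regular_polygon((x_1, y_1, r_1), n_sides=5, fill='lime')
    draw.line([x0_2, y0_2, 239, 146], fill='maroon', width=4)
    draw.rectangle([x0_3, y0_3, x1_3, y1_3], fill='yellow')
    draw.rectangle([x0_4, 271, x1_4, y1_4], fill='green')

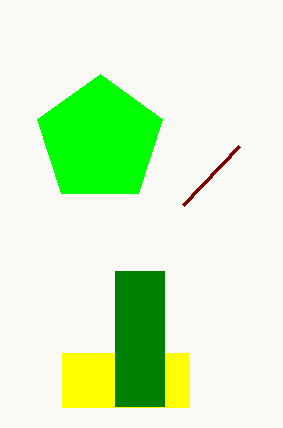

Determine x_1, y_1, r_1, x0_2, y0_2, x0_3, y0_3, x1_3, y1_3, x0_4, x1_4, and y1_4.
x_1 = 100; y_1 = 140; r_1 = 66; x0_2 = 183; y0_2 = 205; x0_3 = 62; y0_3 = 353; x1_3 = 188; y1_3 = 407; x0_4 = 115; x1_4 = 164; y1_4 = 406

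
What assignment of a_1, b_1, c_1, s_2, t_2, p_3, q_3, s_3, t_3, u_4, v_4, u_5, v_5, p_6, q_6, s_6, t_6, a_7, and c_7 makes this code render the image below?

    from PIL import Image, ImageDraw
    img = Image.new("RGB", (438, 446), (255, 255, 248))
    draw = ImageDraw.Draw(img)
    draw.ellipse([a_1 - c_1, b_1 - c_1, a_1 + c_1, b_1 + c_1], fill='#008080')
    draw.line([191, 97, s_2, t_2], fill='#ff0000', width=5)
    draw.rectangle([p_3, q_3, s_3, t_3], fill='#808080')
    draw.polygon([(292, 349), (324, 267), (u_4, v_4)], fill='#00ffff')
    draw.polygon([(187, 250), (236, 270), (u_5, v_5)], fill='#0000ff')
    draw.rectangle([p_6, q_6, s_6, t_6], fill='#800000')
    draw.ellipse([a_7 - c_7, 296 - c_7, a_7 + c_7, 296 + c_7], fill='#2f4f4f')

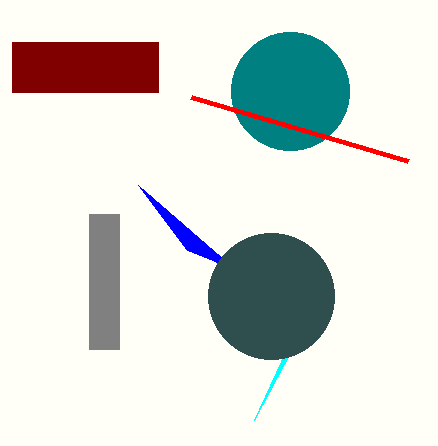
a_1 = 290
b_1 = 91
c_1 = 59
s_2 = 408
t_2 = 161
p_3 = 89
q_3 = 214
s_3 = 119
t_3 = 349
u_4 = 254
v_4 = 420
u_5 = 138
v_5 = 185
p_6 = 12
q_6 = 42
s_6 = 158
t_6 = 92
a_7 = 271
c_7 = 63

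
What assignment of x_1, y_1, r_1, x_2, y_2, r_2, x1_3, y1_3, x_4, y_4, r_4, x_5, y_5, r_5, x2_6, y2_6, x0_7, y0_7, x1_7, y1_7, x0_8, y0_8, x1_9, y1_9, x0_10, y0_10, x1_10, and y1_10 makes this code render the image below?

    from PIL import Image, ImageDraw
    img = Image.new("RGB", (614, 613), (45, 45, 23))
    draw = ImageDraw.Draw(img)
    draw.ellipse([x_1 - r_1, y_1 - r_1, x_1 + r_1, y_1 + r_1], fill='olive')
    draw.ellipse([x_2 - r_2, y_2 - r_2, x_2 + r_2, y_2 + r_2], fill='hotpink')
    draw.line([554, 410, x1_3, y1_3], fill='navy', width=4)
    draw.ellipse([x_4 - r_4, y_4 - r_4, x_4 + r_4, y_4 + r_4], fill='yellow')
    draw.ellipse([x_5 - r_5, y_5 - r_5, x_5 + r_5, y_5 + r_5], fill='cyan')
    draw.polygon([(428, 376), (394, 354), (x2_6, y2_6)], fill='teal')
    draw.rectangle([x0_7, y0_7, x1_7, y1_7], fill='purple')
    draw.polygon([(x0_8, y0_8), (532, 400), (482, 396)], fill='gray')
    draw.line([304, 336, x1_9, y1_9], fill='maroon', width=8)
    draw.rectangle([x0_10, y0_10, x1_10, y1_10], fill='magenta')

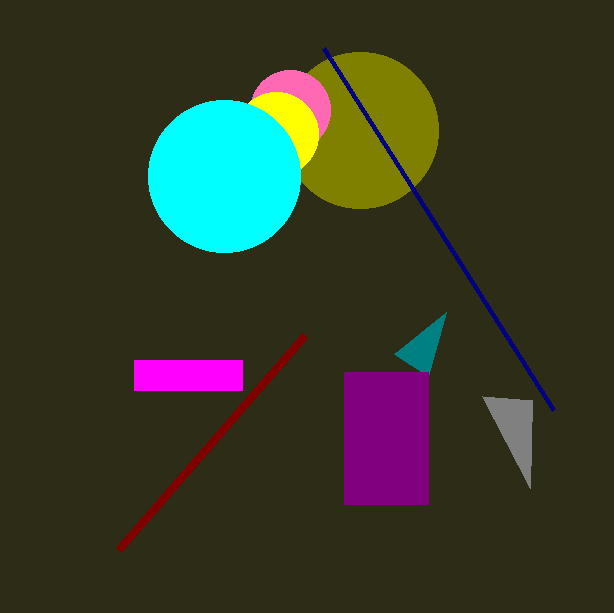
x_1 = 360, y_1 = 130, r_1 = 78, x_2 = 290, y_2 = 110, r_2 = 40, x1_3 = 324, y1_3 = 48, x_4 = 276, y_4 = 134, r_4 = 42, x_5 = 224, y_5 = 176, r_5 = 76, x2_6 = 446, y2_6 = 312, x0_7 = 344, y0_7 = 372, x1_7 = 428, y1_7 = 504, x0_8 = 530, y0_8 = 488, x1_9 = 118, y1_9 = 550, x0_10 = 134, y0_10 = 360, x1_10 = 242, y1_10 = 390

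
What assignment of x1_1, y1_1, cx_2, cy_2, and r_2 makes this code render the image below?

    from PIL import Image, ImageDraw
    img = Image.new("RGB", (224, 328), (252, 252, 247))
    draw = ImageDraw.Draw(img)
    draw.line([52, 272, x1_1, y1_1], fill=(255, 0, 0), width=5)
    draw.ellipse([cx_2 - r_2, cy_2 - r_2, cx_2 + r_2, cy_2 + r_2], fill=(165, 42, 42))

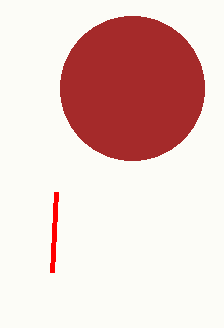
x1_1 = 56
y1_1 = 192
cx_2 = 132
cy_2 = 88
r_2 = 72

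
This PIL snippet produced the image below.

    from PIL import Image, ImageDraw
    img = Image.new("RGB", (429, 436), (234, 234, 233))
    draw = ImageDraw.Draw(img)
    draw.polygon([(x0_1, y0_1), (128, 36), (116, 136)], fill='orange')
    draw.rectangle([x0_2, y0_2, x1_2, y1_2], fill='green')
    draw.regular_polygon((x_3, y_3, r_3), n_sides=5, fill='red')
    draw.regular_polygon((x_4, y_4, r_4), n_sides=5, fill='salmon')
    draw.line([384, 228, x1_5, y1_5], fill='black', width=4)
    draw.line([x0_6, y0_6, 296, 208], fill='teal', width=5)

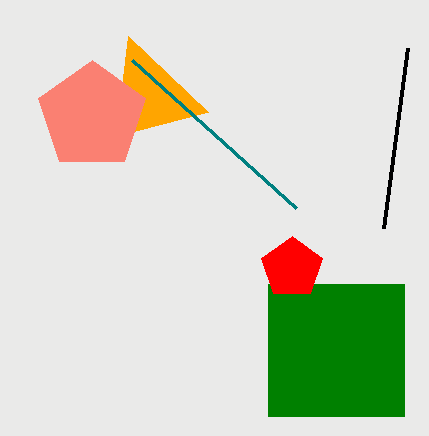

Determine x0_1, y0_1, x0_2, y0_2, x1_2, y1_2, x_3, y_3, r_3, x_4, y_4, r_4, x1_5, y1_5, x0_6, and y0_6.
x0_1 = 208; y0_1 = 112; x0_2 = 268; y0_2 = 284; x1_2 = 404; y1_2 = 416; x_3 = 292; y_3 = 268; r_3 = 32; x_4 = 92; y_4 = 116; r_4 = 56; x1_5 = 408; y1_5 = 48; x0_6 = 132; y0_6 = 60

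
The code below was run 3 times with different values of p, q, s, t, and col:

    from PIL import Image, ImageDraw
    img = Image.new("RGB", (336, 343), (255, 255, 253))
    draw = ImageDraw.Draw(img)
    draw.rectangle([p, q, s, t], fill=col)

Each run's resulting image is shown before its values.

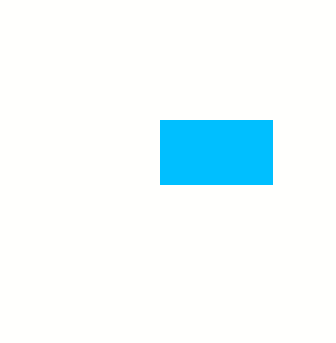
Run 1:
p = 160
q = 120
s = 272
t = 184
col = 'deepskyblue'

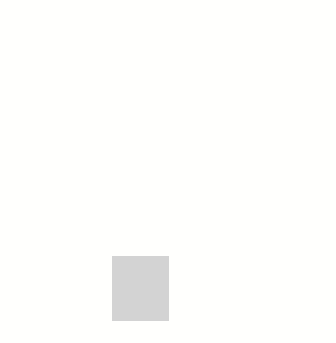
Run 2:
p = 112; q = 256; s = 168; t = 320; col = 'lightgray'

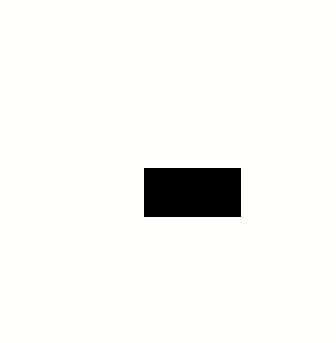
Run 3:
p = 144
q = 168
s = 240
t = 216
col = 'black'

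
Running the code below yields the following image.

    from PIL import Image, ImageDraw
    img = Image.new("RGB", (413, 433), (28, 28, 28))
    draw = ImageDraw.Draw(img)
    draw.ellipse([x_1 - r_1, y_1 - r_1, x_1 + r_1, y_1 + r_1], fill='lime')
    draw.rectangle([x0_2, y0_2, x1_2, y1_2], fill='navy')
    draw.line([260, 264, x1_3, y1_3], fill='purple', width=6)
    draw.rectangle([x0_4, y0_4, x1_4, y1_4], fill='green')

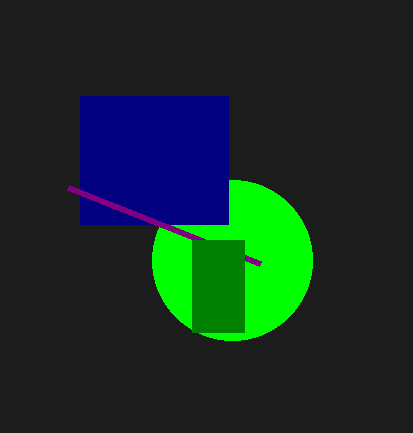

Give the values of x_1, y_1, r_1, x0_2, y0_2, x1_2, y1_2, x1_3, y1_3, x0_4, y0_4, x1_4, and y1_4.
x_1 = 232; y_1 = 260; r_1 = 80; x0_2 = 80; y0_2 = 96; x1_2 = 228; y1_2 = 224; x1_3 = 68; y1_3 = 188; x0_4 = 192; y0_4 = 240; x1_4 = 244; y1_4 = 332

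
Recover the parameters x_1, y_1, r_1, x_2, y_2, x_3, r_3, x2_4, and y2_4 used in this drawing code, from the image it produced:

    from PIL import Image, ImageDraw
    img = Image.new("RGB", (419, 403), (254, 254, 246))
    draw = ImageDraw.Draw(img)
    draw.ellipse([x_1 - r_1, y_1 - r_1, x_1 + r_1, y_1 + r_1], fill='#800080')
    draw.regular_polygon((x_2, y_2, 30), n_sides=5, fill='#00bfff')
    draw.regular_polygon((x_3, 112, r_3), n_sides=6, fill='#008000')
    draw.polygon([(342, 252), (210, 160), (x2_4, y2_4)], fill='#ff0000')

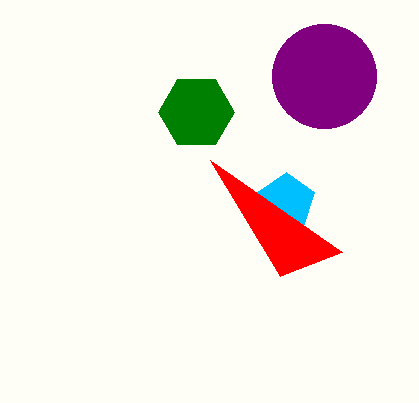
x_1 = 324; y_1 = 76; r_1 = 52; x_2 = 286; y_2 = 202; x_3 = 196; r_3 = 38; x2_4 = 280; y2_4 = 276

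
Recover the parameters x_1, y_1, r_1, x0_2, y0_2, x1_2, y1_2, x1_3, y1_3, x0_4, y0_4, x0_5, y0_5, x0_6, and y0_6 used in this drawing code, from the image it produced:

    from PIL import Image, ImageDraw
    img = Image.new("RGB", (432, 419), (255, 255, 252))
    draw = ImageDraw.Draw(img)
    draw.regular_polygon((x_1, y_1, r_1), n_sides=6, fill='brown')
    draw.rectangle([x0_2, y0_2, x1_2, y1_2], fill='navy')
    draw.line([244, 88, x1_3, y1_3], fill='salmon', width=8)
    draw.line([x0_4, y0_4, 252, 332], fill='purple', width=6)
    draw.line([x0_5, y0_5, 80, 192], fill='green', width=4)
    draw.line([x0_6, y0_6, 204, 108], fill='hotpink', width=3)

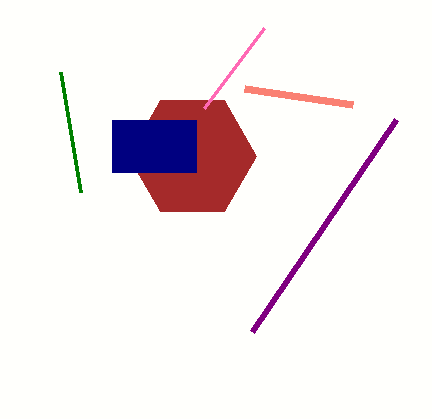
x_1 = 192
y_1 = 156
r_1 = 64
x0_2 = 112
y0_2 = 120
x1_2 = 196
y1_2 = 172
x1_3 = 352
y1_3 = 104
x0_4 = 396
y0_4 = 120
x0_5 = 60
y0_5 = 72
x0_6 = 264
y0_6 = 28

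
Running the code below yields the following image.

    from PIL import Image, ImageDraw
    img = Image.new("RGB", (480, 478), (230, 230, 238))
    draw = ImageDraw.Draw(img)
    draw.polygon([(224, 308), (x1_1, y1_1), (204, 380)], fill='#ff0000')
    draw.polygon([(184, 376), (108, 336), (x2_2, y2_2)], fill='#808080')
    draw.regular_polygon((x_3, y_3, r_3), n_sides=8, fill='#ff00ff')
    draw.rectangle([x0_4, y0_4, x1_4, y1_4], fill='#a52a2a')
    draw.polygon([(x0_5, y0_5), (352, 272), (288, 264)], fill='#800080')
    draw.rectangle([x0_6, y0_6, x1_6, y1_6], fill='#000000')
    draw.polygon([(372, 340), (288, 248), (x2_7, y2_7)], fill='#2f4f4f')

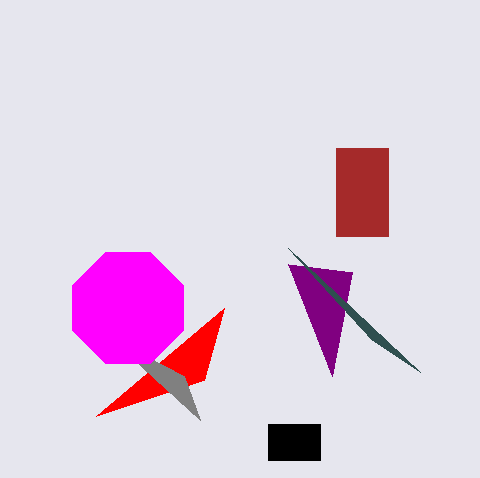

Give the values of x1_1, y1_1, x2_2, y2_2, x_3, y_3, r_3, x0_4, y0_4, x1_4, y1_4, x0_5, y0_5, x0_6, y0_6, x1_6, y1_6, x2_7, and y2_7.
x1_1 = 96
y1_1 = 416
x2_2 = 200
y2_2 = 420
x_3 = 128
y_3 = 308
r_3 = 60
x0_4 = 336
y0_4 = 148
x1_4 = 388
y1_4 = 236
x0_5 = 332
y0_5 = 376
x0_6 = 268
y0_6 = 424
x1_6 = 320
y1_6 = 460
x2_7 = 420
y2_7 = 372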